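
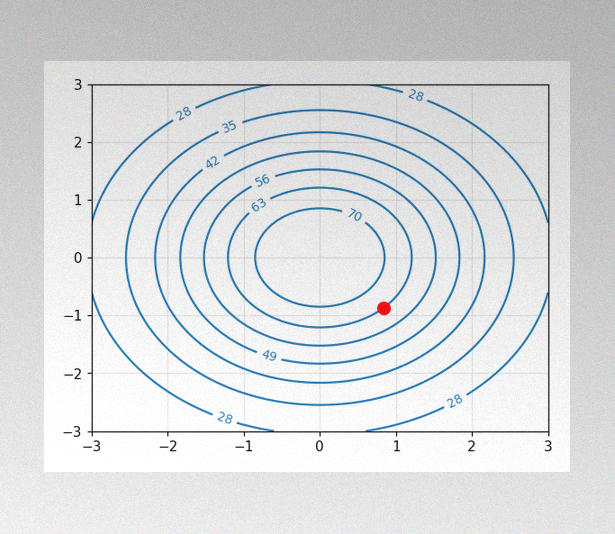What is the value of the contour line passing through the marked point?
The image has some photo noise and uneven lighting. The marked point sits on the contour labelled 63.

63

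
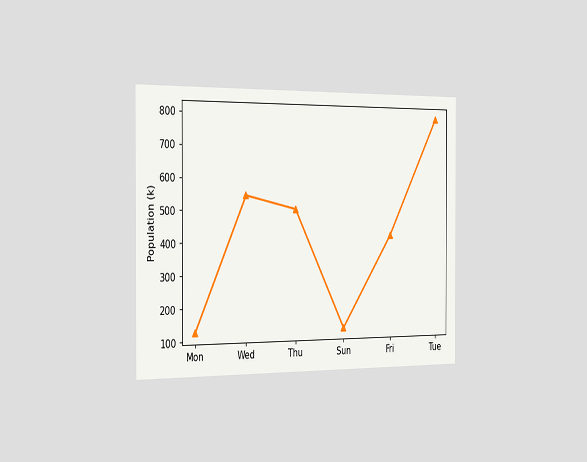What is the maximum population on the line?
798k

The chart is viewed slightly from the left. The highest point is at Tue, and reading across to the y-axis gives 798k.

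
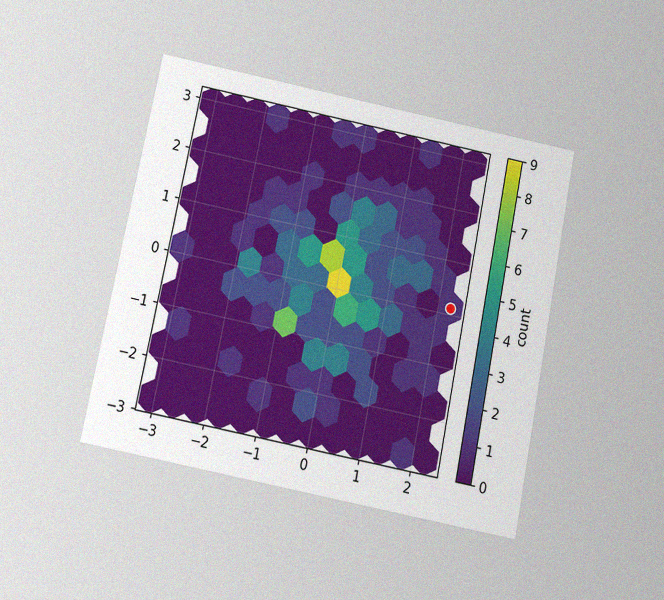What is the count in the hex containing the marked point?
1

The chart is tilted about 11° clockwise and viewed slightly from below, with some photo noise. The marked hex reads 1 on the colorbar.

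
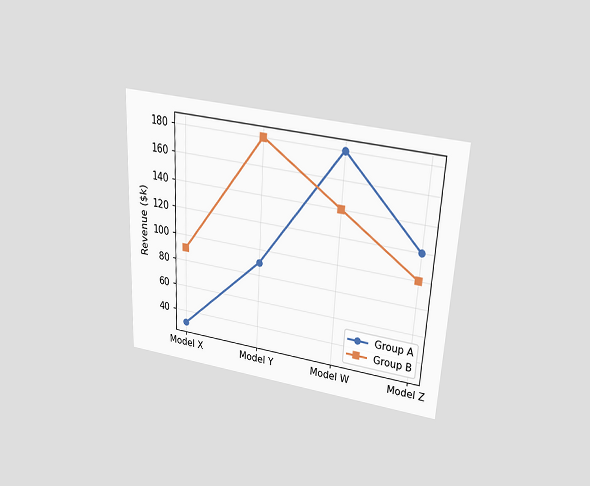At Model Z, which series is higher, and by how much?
Group A, by $20k

The chart is tilted about 3° clockwise and viewed slightly from above. At Model Z, Group A sits above the other line by $20k.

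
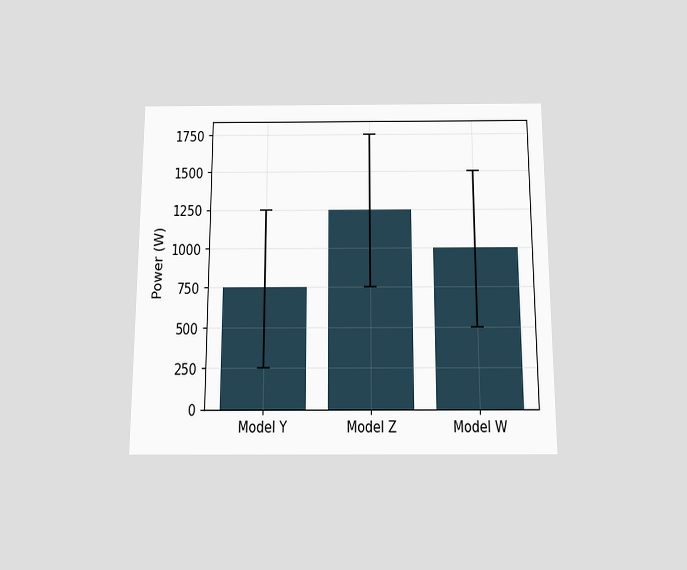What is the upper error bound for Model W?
1500W

The chart is viewed slightly from below. The Model W bar's upper whisker reaches 1500W.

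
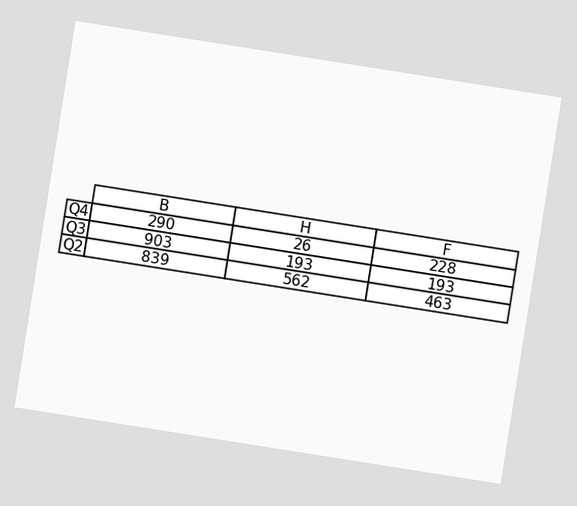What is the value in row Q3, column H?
The chart is tilted about 9° clockwise. The (Q3, H) cell reads 193.

193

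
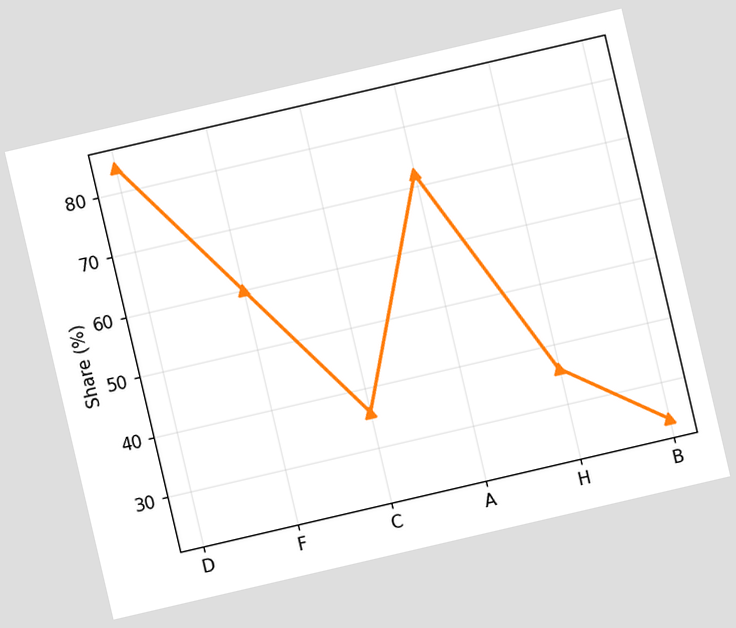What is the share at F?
60%

The chart is tilted about 13° counter-clockwise. At F, the line is at 60%.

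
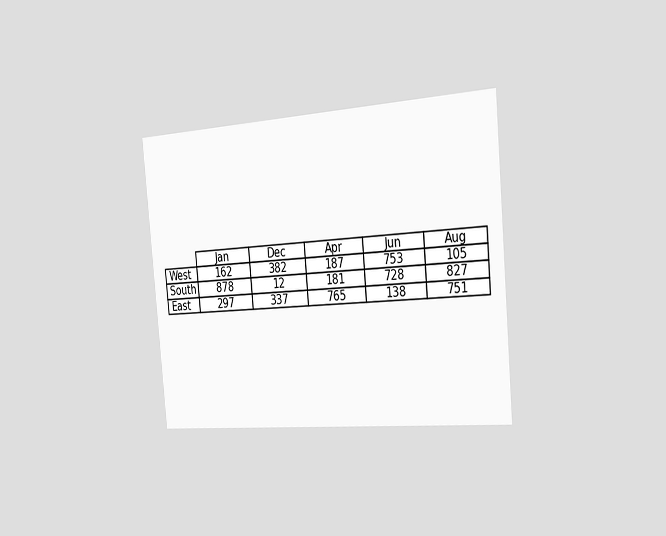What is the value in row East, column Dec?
337

The chart is tilted about 5° counter-clockwise and viewed slightly from the right. The (East, Dec) cell reads 337.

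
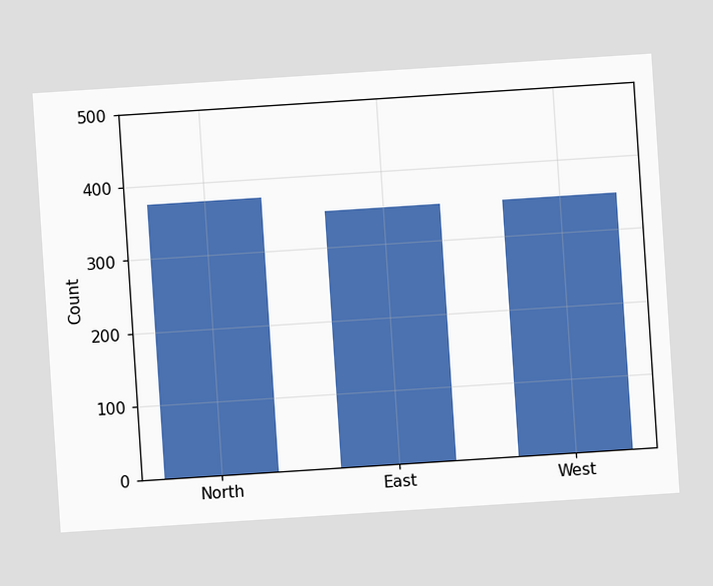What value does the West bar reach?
The chart is tilted about 4° counter-clockwise. Reading along the chart's y-axis, the West bar reaches 350.

350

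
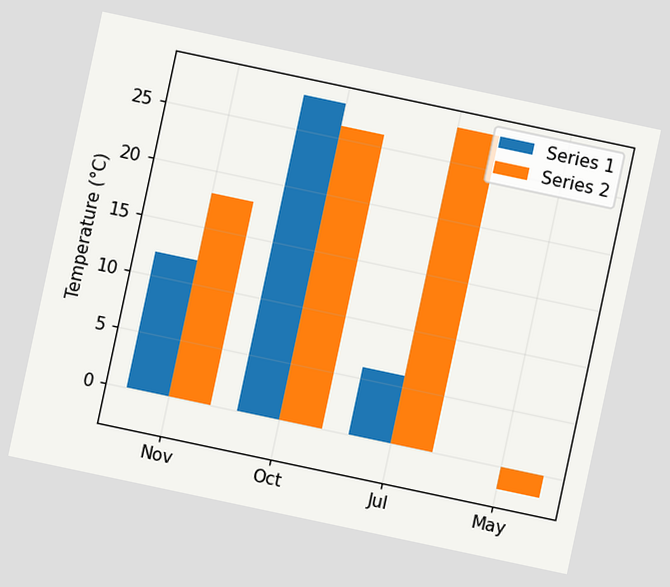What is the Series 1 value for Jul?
The chart is tilted about 12° clockwise. The Series 1 bar at Jul reaches 6°C on the y-axis.

6°C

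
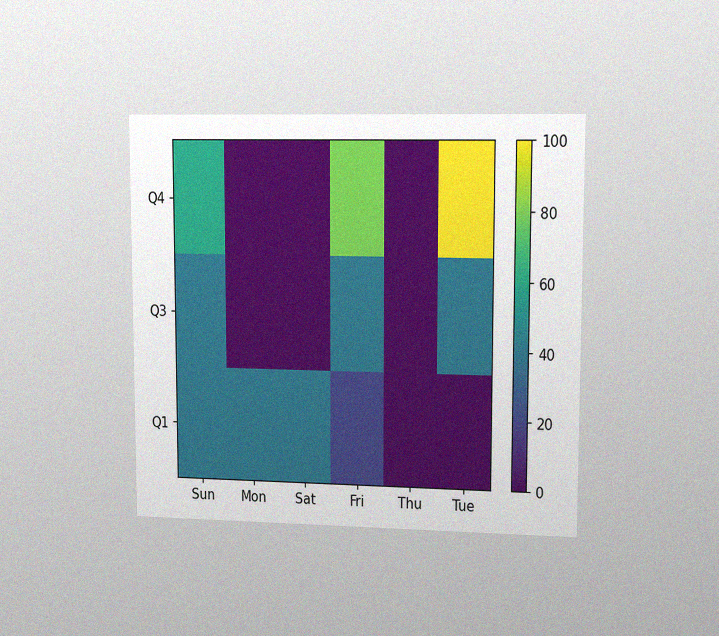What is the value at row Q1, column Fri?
The chart is viewed slightly from the right, with some photo noise. Matching cell (Q1, Fri) against the colorbar gives 20.

20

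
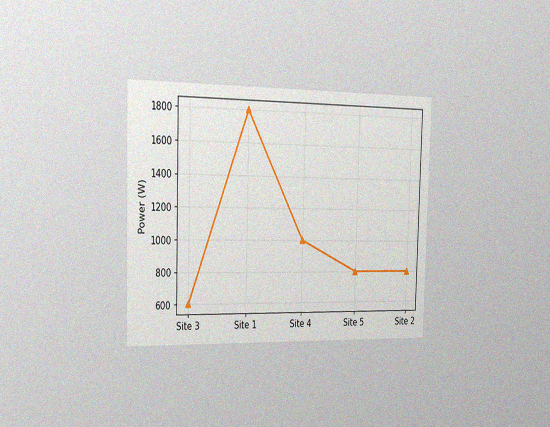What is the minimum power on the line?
The chart is viewed slightly from the left, with some photo noise. The lowest point is at Site 3, and reading across to the y-axis gives 600W.

600W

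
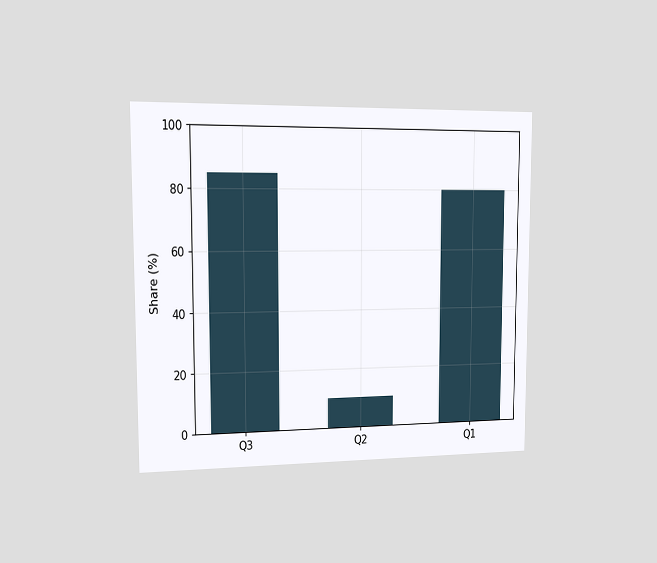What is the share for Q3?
The chart is viewed slightly from the left. Reading along the chart's y-axis, the Q3 bar reaches 85%.

85%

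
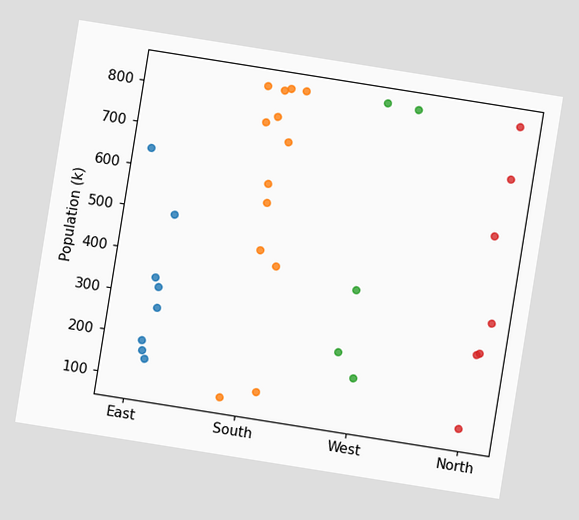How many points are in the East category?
8

The chart is tilted about 9° clockwise. Counting the markers in the East column gives 8.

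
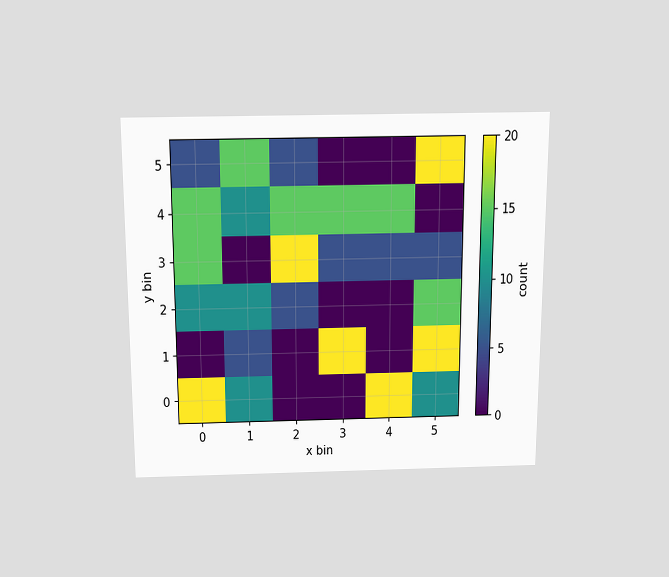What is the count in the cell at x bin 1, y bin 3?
The chart is viewed slightly from above. Matching the cell (1, 3) against the colorbar gives 0.

0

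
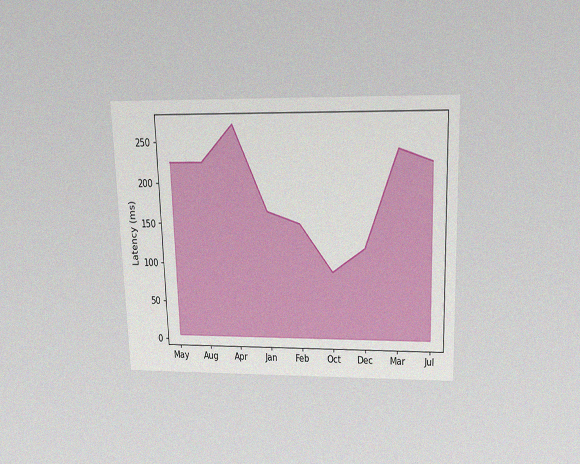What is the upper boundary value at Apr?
The chart is viewed slightly from above, with some photo noise. At Apr the upper boundary is at 270ms.

270ms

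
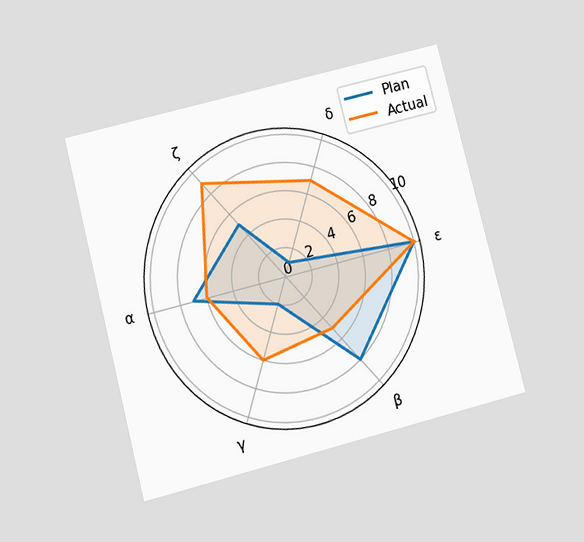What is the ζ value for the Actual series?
9

The chart is tilted about 14° counter-clockwise and viewed at a slight angle. On the ζ axis, Actual reaches 9.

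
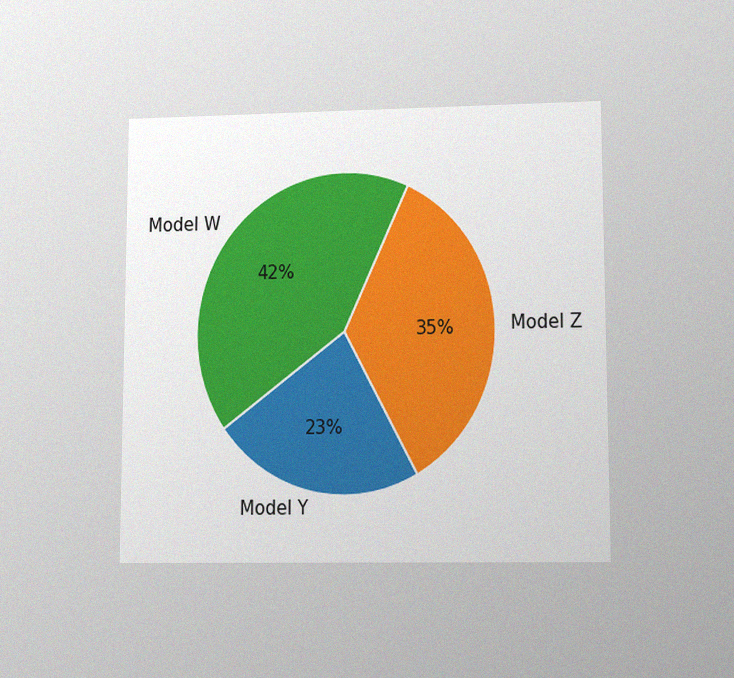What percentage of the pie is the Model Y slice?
23%

The chart is viewed at a slight angle, with some photo noise. The Model Y slice takes up 23% of the pie.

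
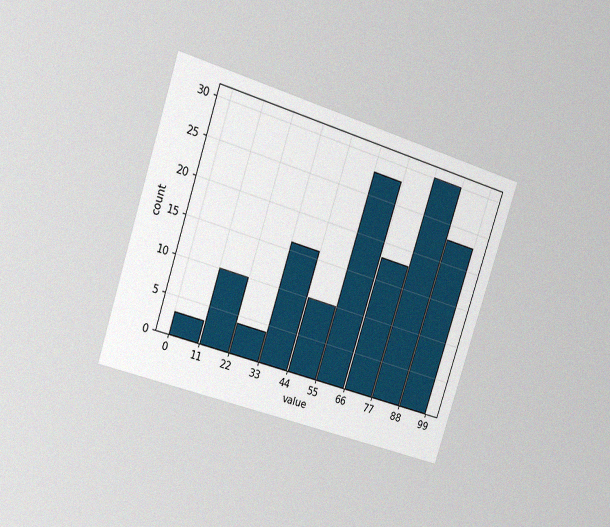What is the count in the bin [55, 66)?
The chart is tilted about 18° clockwise and viewed slightly from the left, with some photo noise. The [55, 66) bin has height 28.

28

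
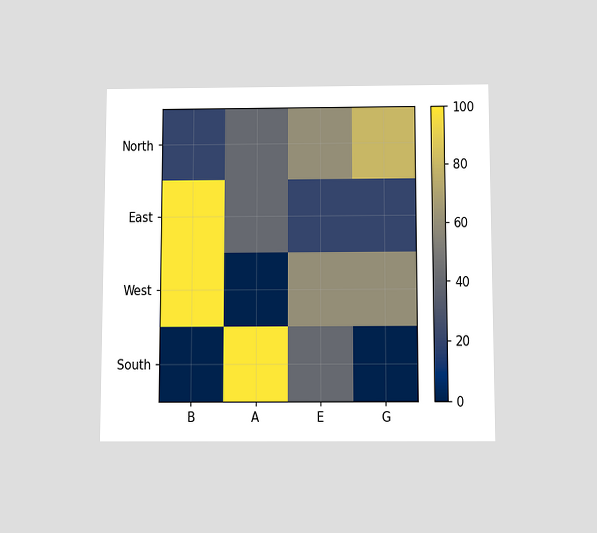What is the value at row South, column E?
The chart is viewed slightly from below. Matching cell (South, E) against the colorbar gives 40.

40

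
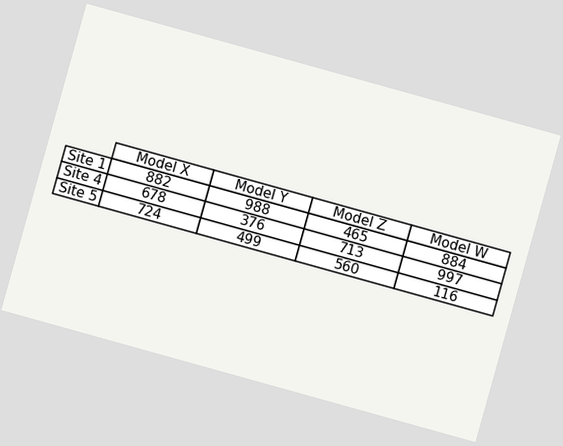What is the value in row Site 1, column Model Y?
988

The chart is tilted about 16° clockwise. The (Site 1, Model Y) cell reads 988.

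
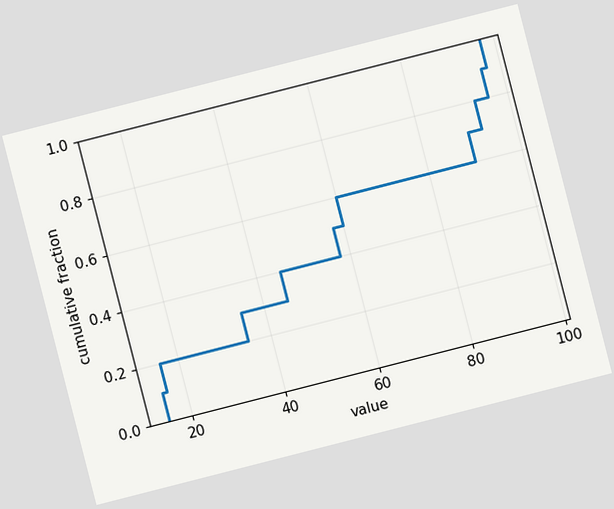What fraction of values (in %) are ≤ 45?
The chart is tilted about 14° counter-clockwise. At x=45 the ECDF step is at 40%.

40%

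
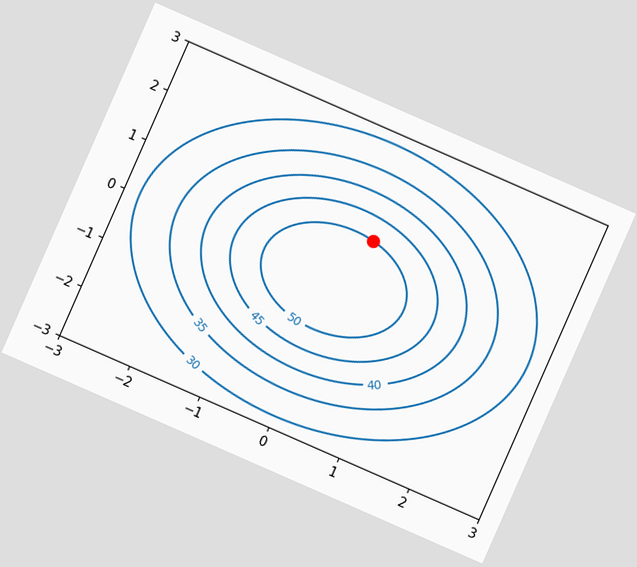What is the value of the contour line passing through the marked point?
The chart is tilted about 24° clockwise. The marked point sits on the contour labelled 50.

50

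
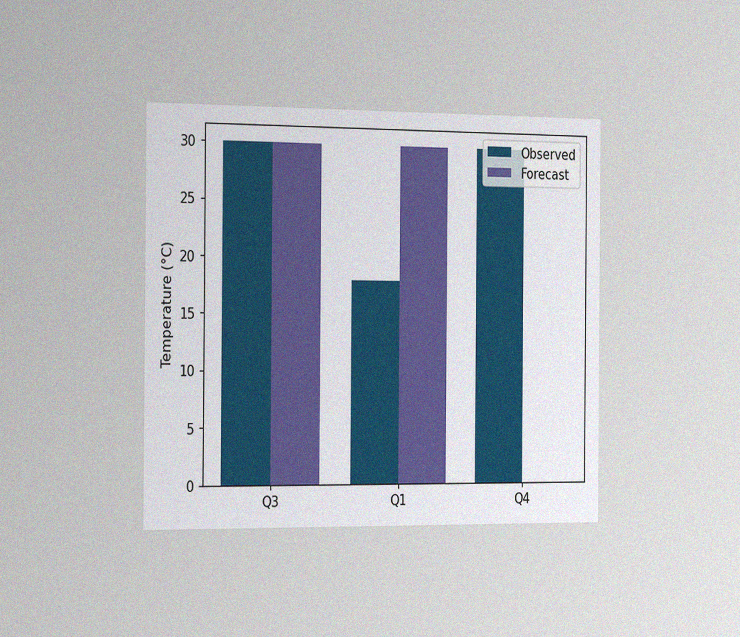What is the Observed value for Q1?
The chart is viewed slightly from the left, with some photo noise. The Observed bar at Q1 reaches 18°C on the y-axis.

18°C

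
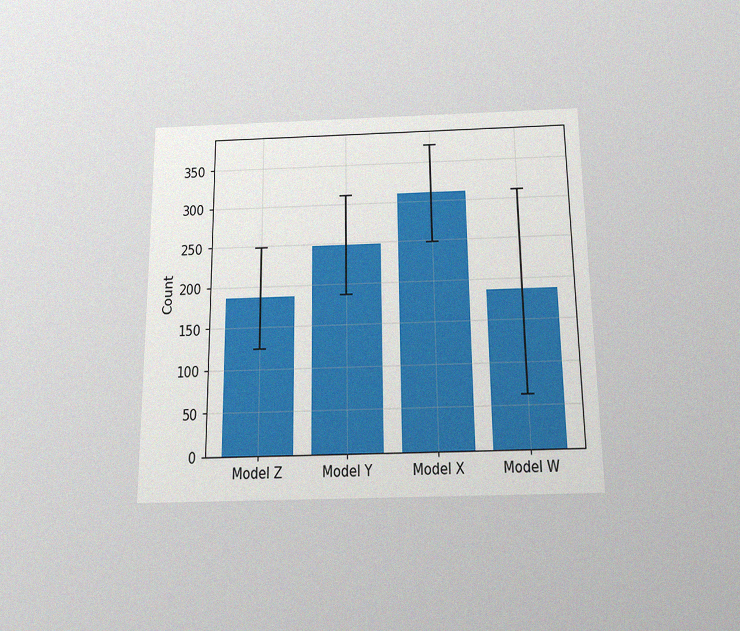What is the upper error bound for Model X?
372

The chart is viewed slightly from below, with some photo noise. The Model X bar's upper whisker reaches 372.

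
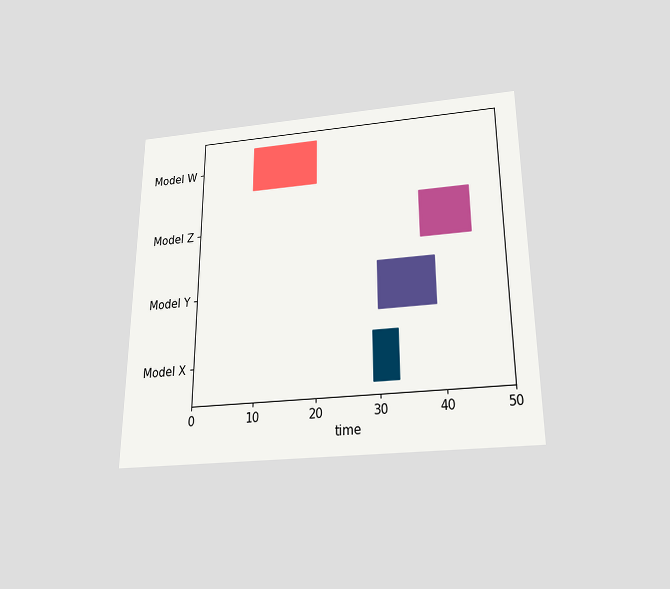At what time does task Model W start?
The chart is viewed slightly from below. The Model W bar begins at t=9.

9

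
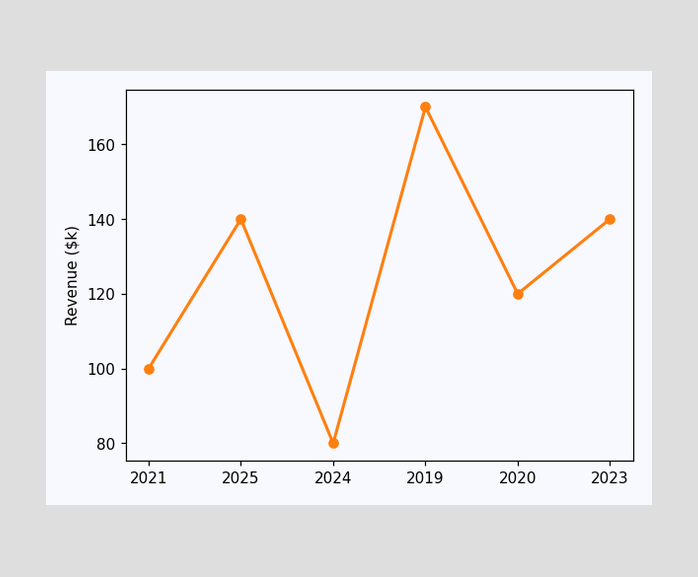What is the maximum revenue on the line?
$170k

The highest point is at 2019, and reading across to the y-axis gives $170k.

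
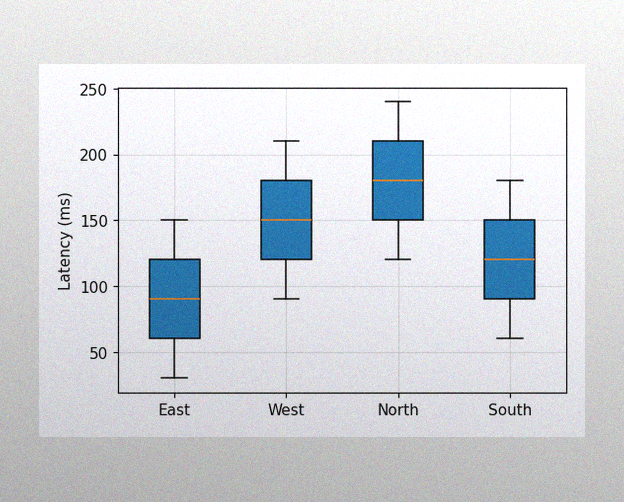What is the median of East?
The image has some photo noise and uneven lighting. The median line in the East box sits at 90ms.

90ms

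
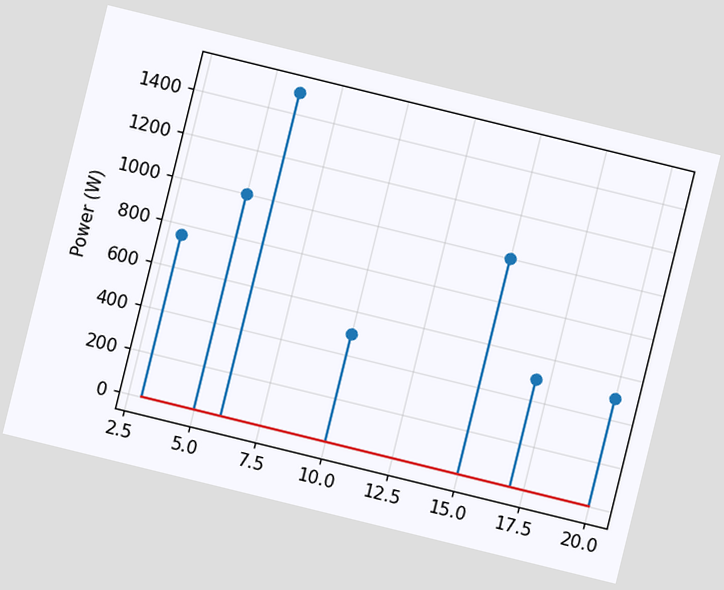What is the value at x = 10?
500W

The chart is tilted about 14° clockwise. The stem at x=10 reaches 500W.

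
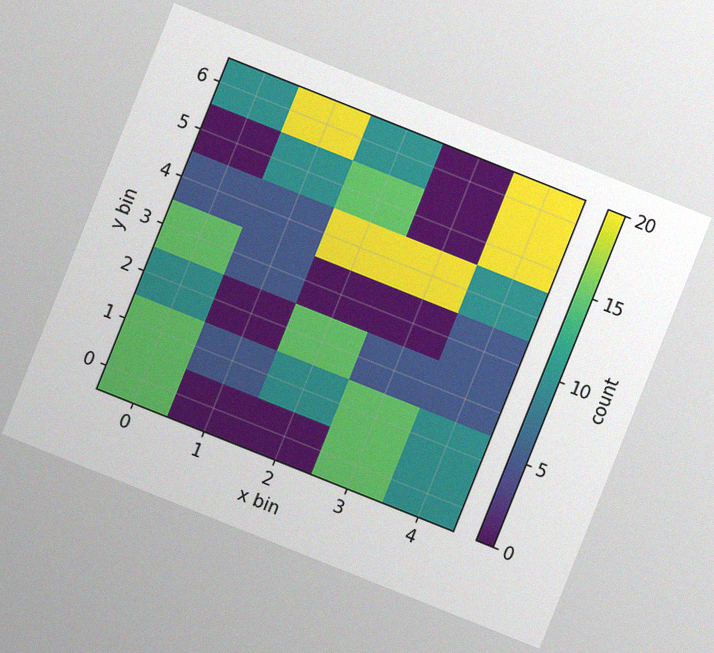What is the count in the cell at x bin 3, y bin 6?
The chart is tilted about 22° clockwise, with some photo noise. Matching the cell (3, 6) against the colorbar gives 0.

0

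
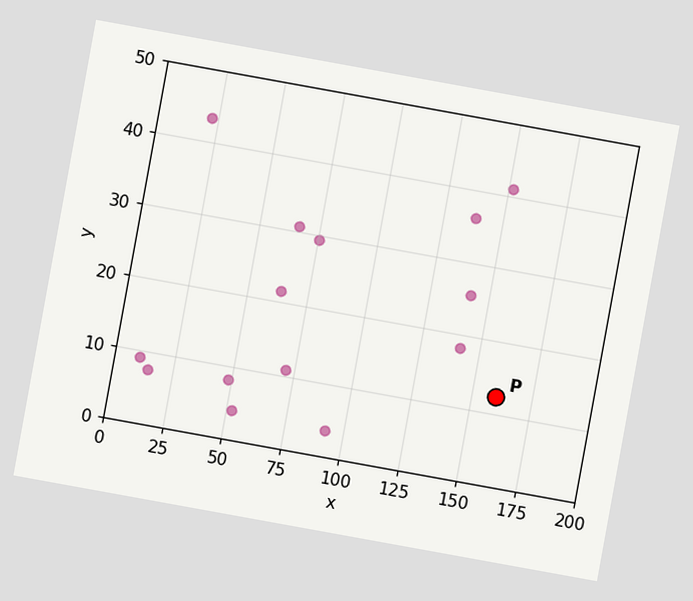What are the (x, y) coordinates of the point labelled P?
The chart is tilted about 10° clockwise. Following the gridlines from P to each axis, P sits at (160, 12.5).

(160, 12.5)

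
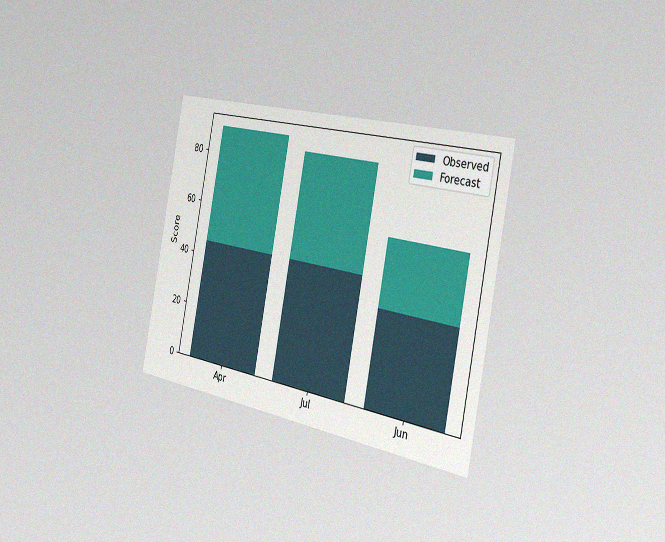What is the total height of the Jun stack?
60

The chart is tilted about 11° clockwise and viewed slightly from the right, with some photo noise. The Jun stack's top reaches 60 on the y-axis.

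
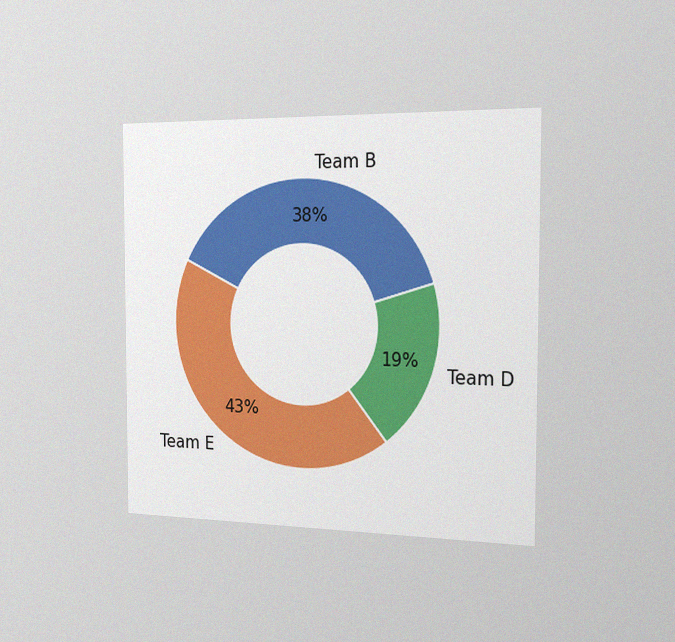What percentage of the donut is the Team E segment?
The chart is viewed slightly from the right, with some photo noise. The Team E segment takes up 43% of the ring.

43%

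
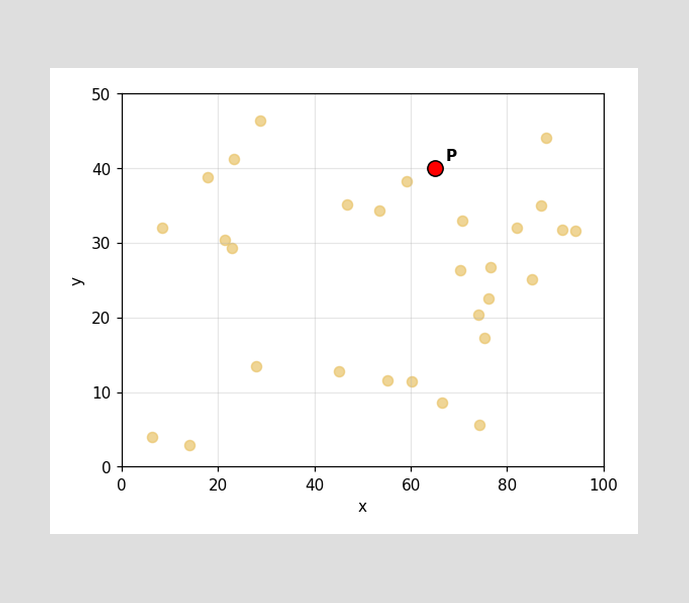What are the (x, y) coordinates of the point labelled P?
Following the gridlines from P to each axis, P sits at (65, 40).

(65, 40)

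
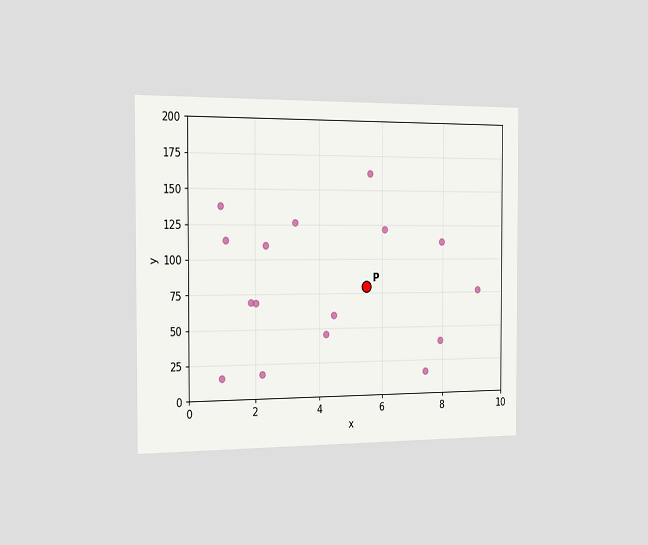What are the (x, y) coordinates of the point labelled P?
(5.5, 80)

The chart is viewed slightly from the left. Following the gridlines from P to each axis, P sits at (5.5, 80).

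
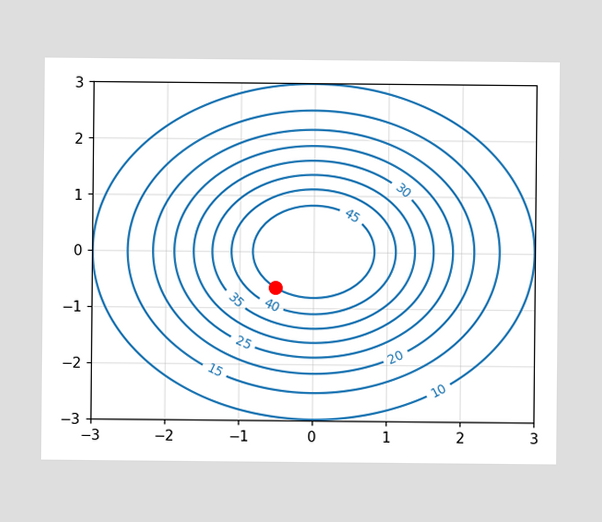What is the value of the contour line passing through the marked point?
45

The marked point sits on the contour labelled 45.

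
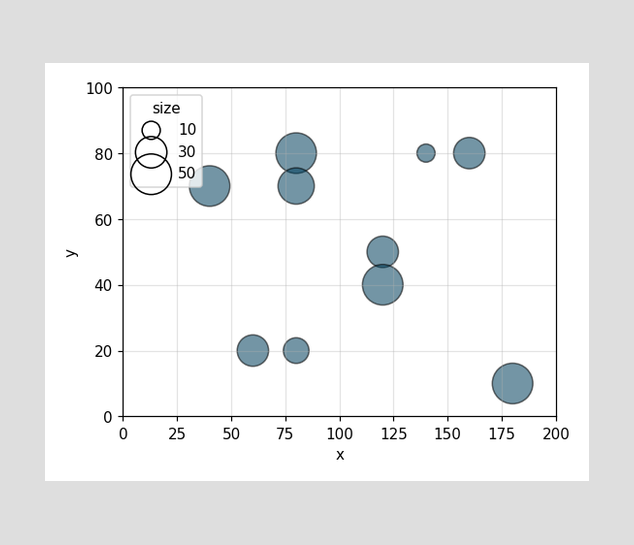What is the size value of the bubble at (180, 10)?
50

Matching the bubble at (180, 10) against the size legend gives 50.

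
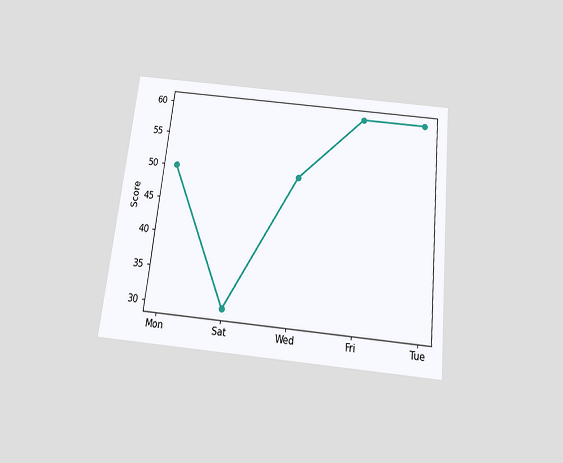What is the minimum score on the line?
The chart is tilted about 6° clockwise and viewed slightly from below. The lowest point is at Sat, and reading across to the y-axis gives 30.

30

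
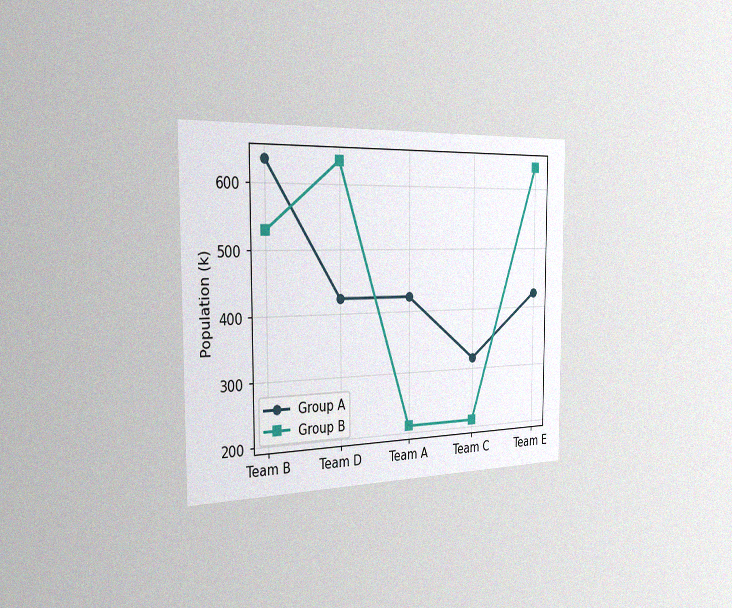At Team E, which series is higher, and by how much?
Group B, by 212k

The chart is viewed slightly from the left, with some photo noise. At Team E, Group B sits above the other line by 212k.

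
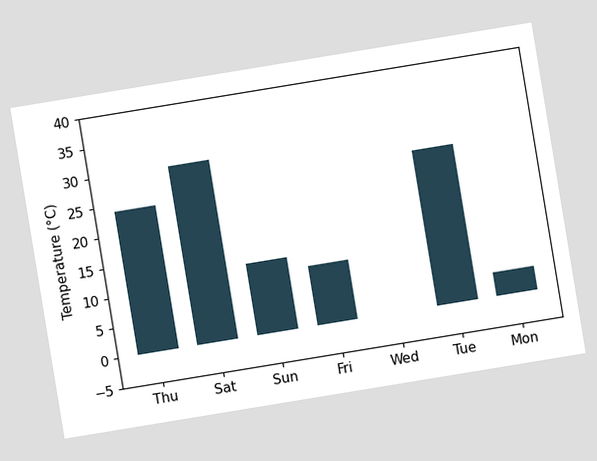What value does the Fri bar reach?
The chart is tilted about 9° counter-clockwise. Reading along the chart's y-axis, the Fri bar reaches 10°C.

10°C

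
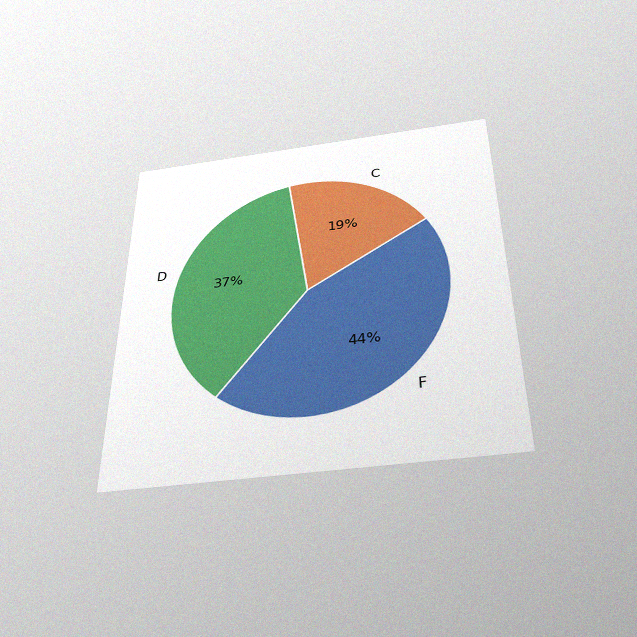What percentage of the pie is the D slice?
The chart is viewed slightly from below, with some photo noise. The D slice takes up 37% of the pie.

37%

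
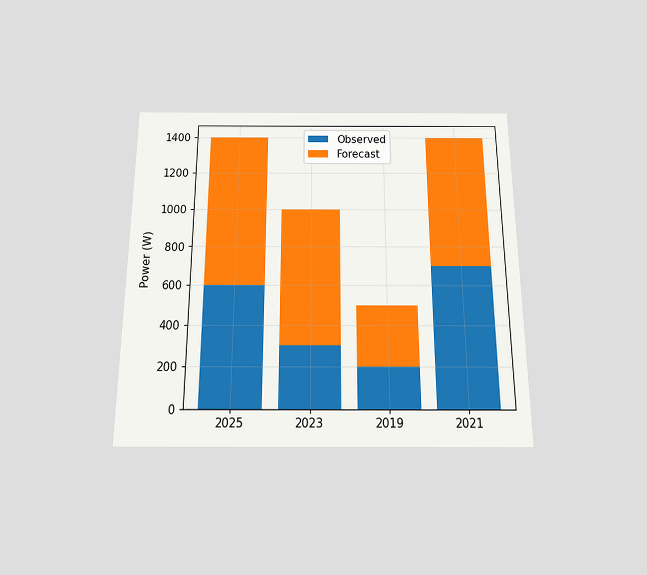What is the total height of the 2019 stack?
500W

The chart is viewed slightly from below. The 2019 stack's top reaches 500W on the y-axis.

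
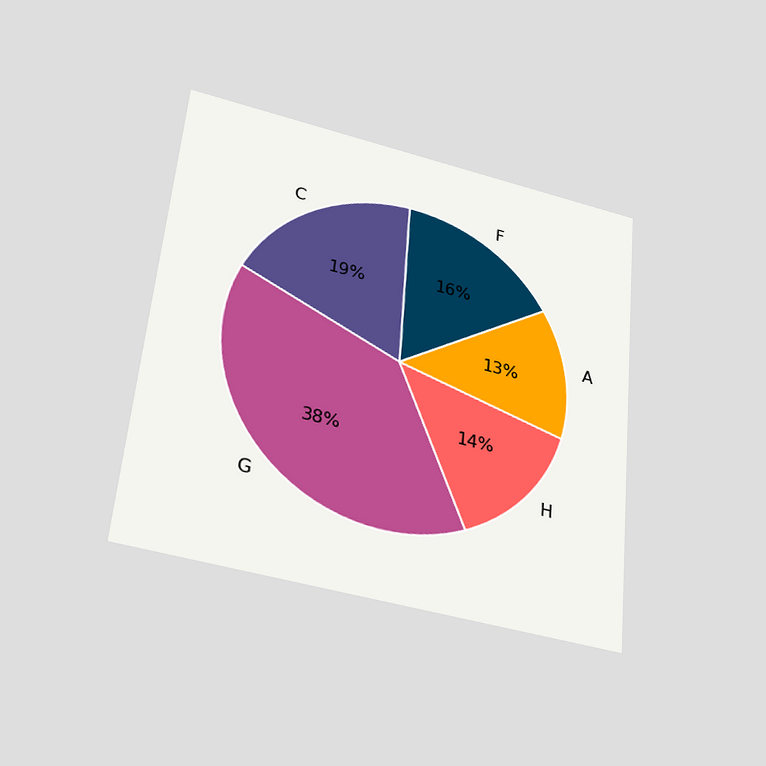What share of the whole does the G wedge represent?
The chart is tilted about 5° clockwise and viewed slightly from below. The G slice takes up 38% of the pie.

38%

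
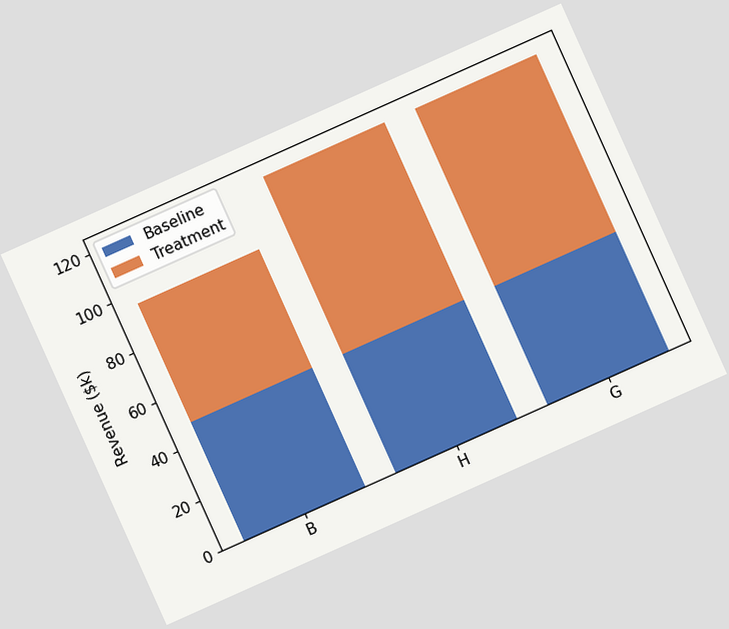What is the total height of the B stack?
The chart is tilted about 24° counter-clockwise. The B stack's top reaches $96k on the y-axis.

$96k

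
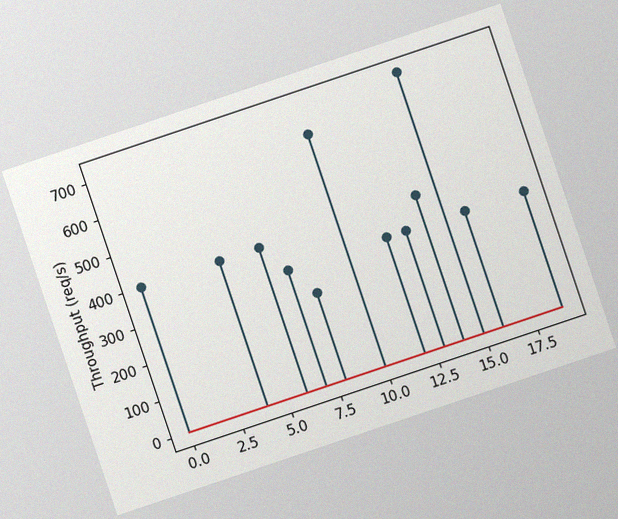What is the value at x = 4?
400req/s

The chart is tilted about 19° counter-clockwise, with some photo noise. The stem at x=4 reaches 400req/s.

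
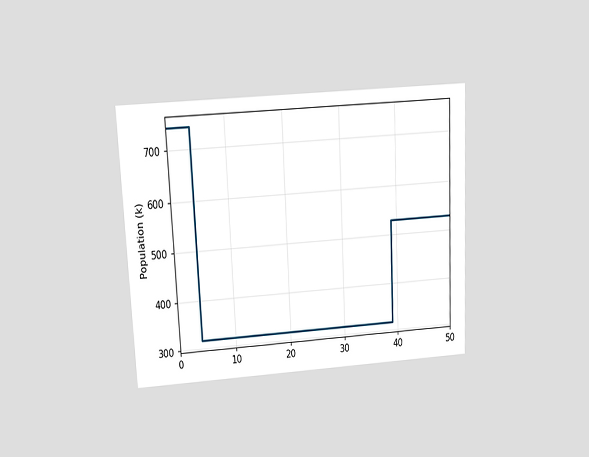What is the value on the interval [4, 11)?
The chart is tilted about 3° counter-clockwise and viewed slightly from above. On [4, 11) the step sits at 318k.

318k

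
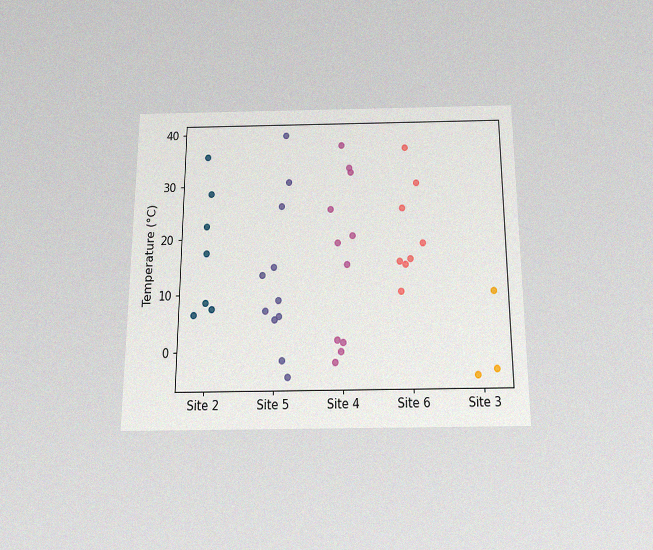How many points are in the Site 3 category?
3

The chart is viewed slightly from below, with some photo noise. Counting the markers in the Site 3 column gives 3.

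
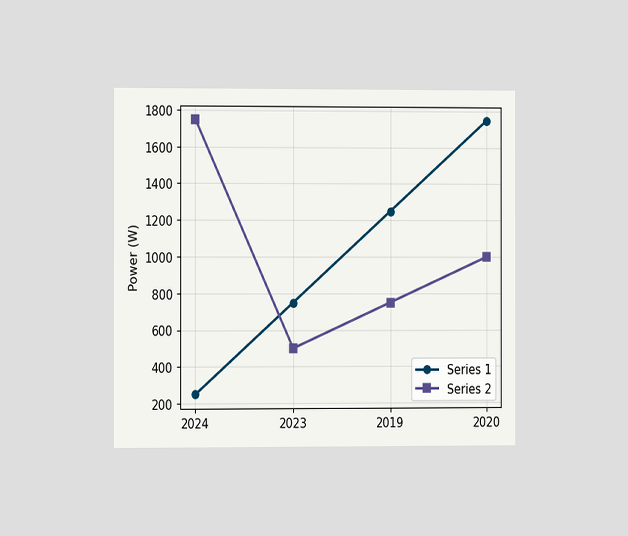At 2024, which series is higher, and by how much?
The chart is viewed slightly from the left. At 2024, Series 2 sits above the other line by 1500W.

Series 2, by 1500W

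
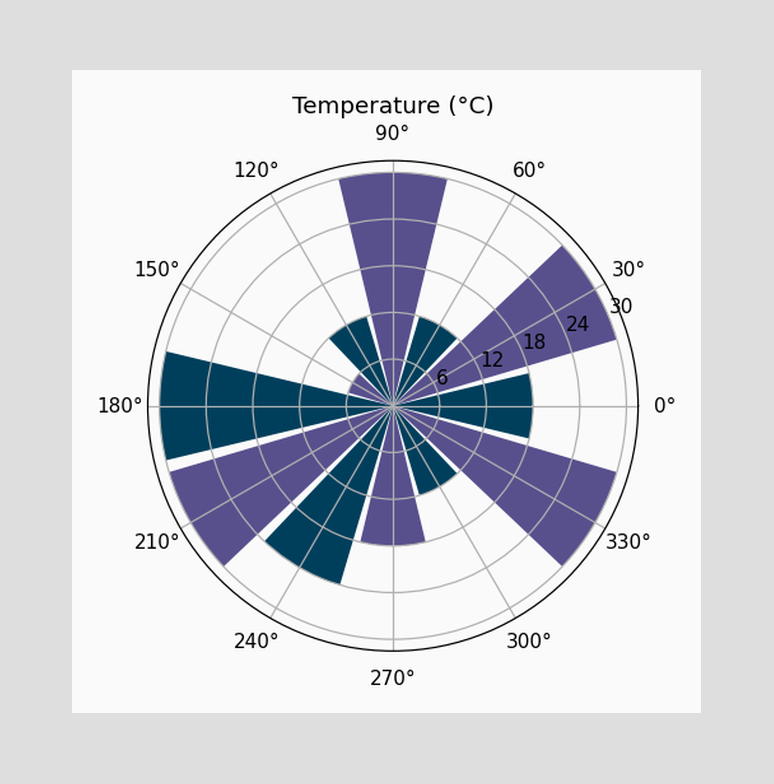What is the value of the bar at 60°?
12°C

The bar at 60° reaches 12°C on the radial axis.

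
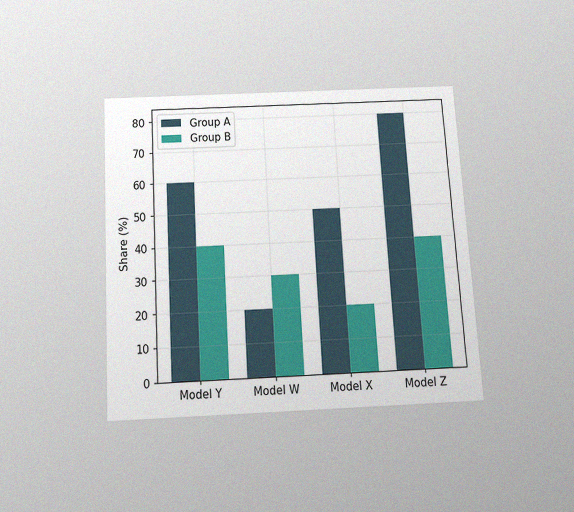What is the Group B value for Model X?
20%

The chart is tilted about 3° counter-clockwise and viewed slightly from below, with some photo noise. The Group B bar at Model X reaches 20% on the y-axis.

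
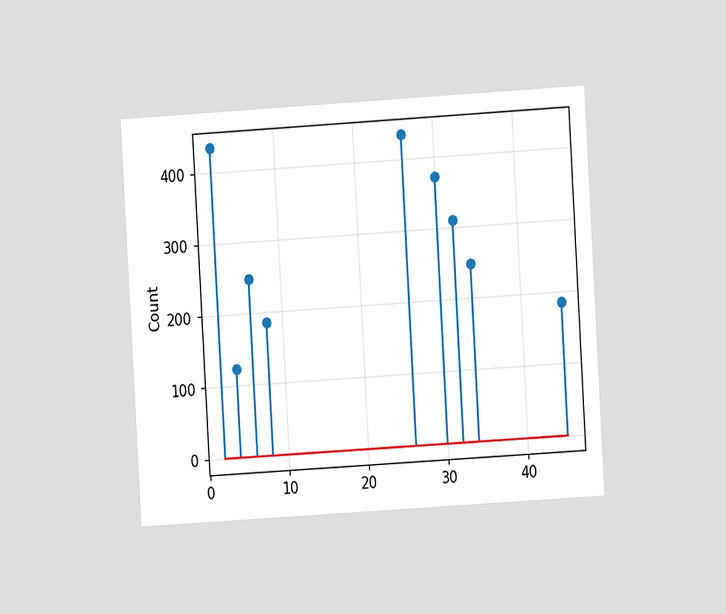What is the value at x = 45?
186

The chart is tilted about 3° counter-clockwise and viewed at a slight angle. The stem at x=45 reaches 186.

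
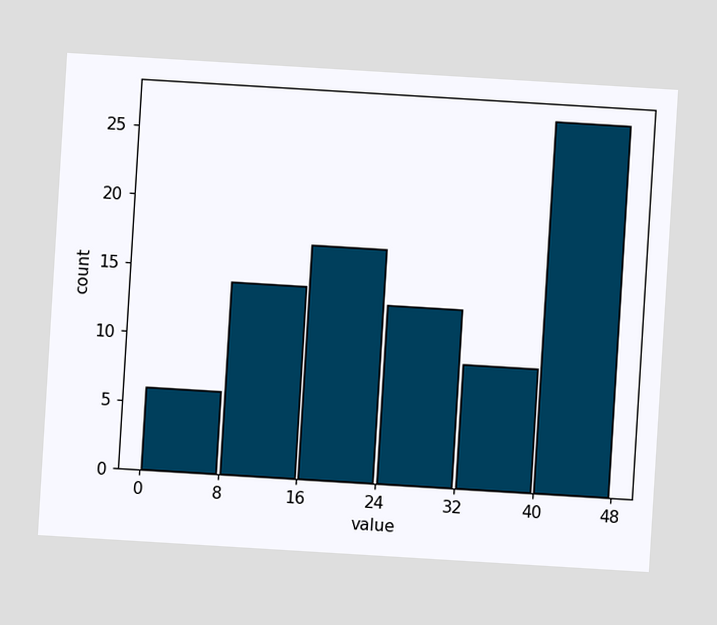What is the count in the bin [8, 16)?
The chart is tilted about 3° clockwise. The [8, 16) bin has height 14.

14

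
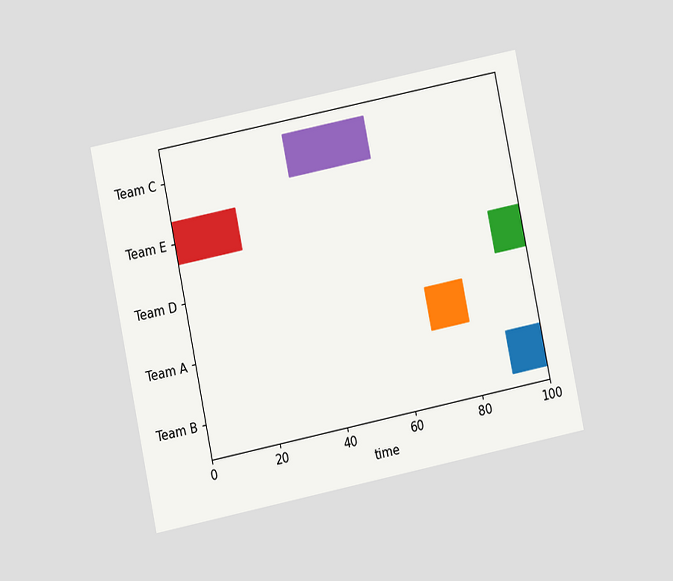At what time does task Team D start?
The chart is tilted about 12° counter-clockwise and viewed at a slight angle. The Team D bar begins at t=91.

91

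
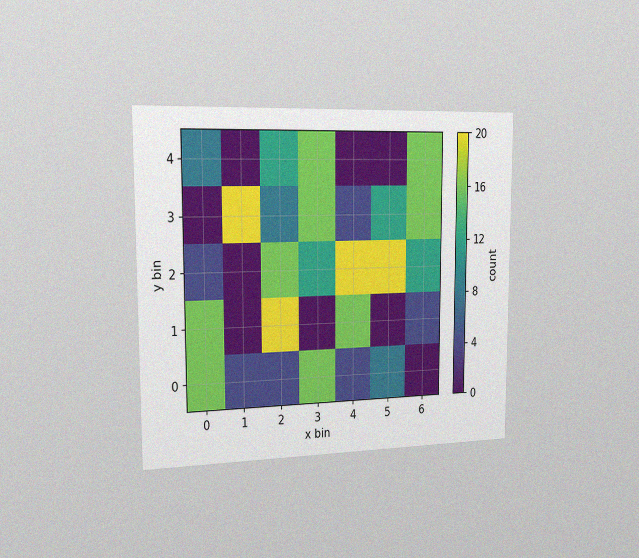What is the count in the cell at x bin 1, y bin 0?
The chart is viewed slightly from the left, with some photo noise. Matching the cell (1, 0) against the colorbar gives 4.

4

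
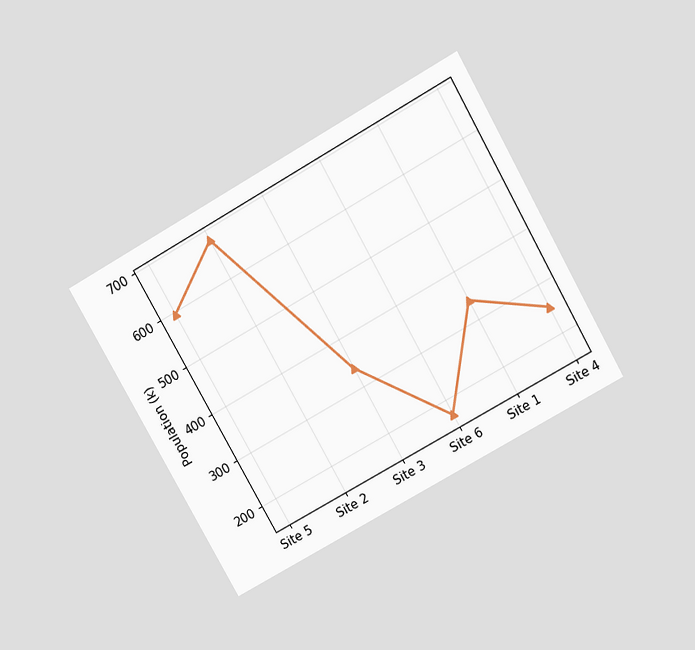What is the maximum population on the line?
680k

The chart is tilted about 29° counter-clockwise and viewed slightly from above. The highest point is at Site 2, and reading across to the y-axis gives 680k.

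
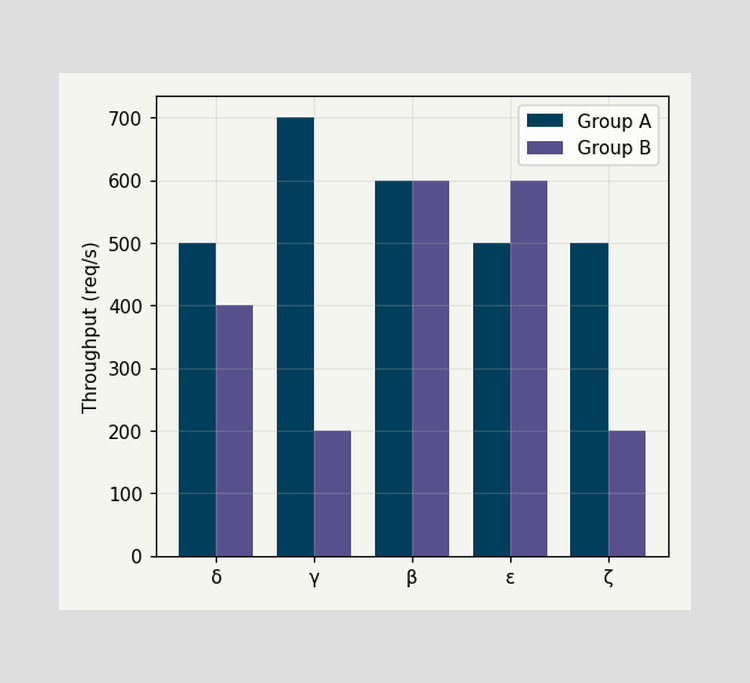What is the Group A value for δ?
500req/s

The Group A bar at δ reaches 500req/s on the y-axis.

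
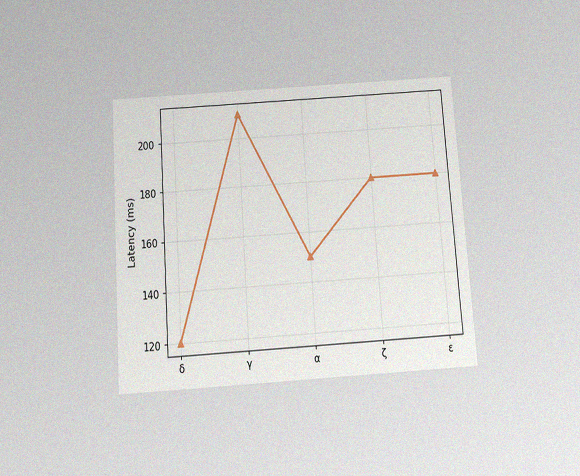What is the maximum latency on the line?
210ms

The chart is tilted about 4° counter-clockwise and viewed slightly from below, with some photo noise. The highest point is at γ, and reading across to the y-axis gives 210ms.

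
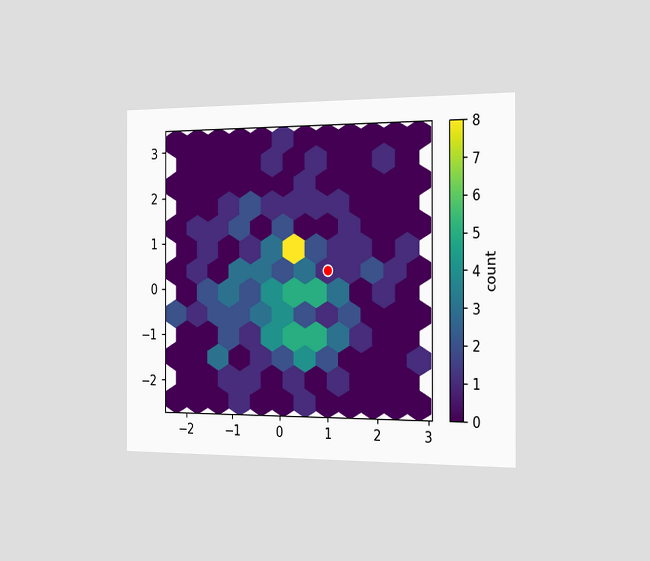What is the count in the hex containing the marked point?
The chart is viewed slightly from the right. The marked hex reads 1 on the colorbar.

1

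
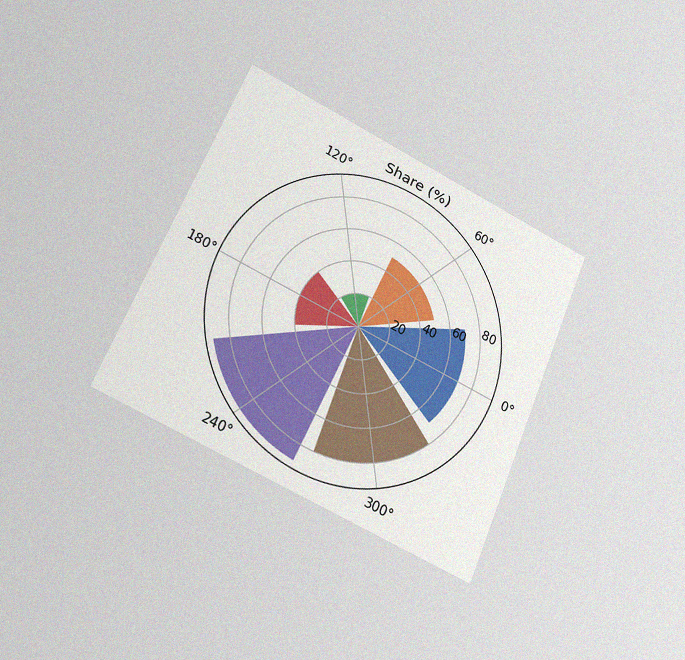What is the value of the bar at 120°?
The chart is tilted about 23° clockwise and viewed at a slight angle, with some photo noise. The bar at 120° reaches 20% on the radial axis.

20%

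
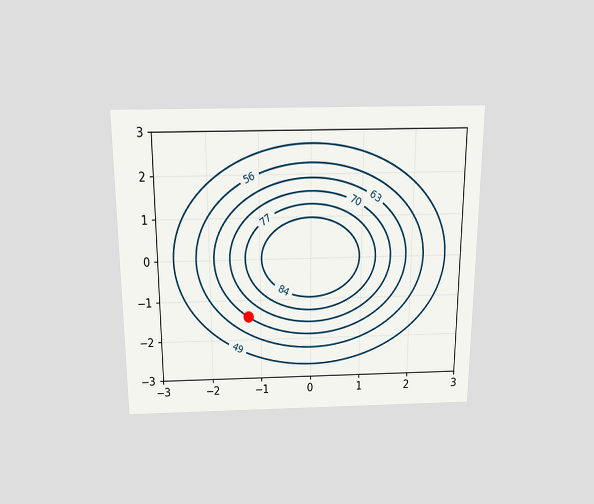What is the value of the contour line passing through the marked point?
63

The chart is viewed slightly from above. The marked point sits on the contour labelled 63.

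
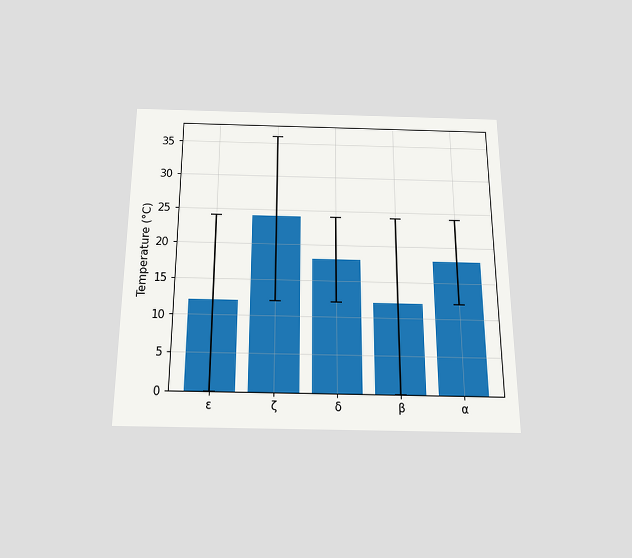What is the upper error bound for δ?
24°C

The chart is viewed slightly from below. The δ bar's upper whisker reaches 24°C.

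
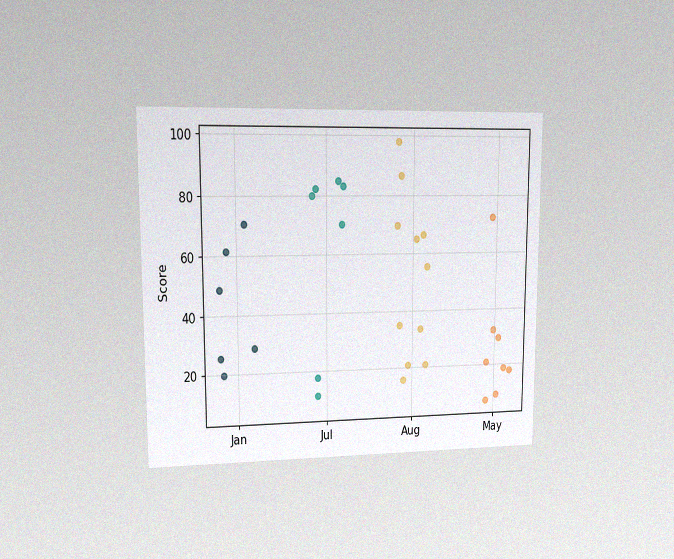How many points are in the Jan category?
6

The chart is viewed at a slight angle, with some photo noise. Counting the markers in the Jan column gives 6.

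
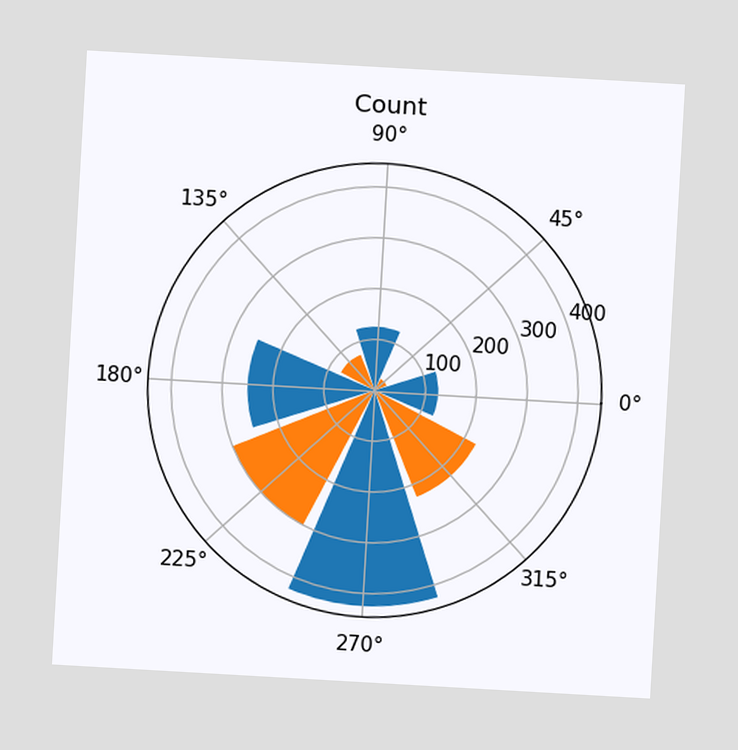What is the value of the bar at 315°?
The chart is tilted about 3° clockwise. The bar at 315° reaches 225 on the radial axis.

225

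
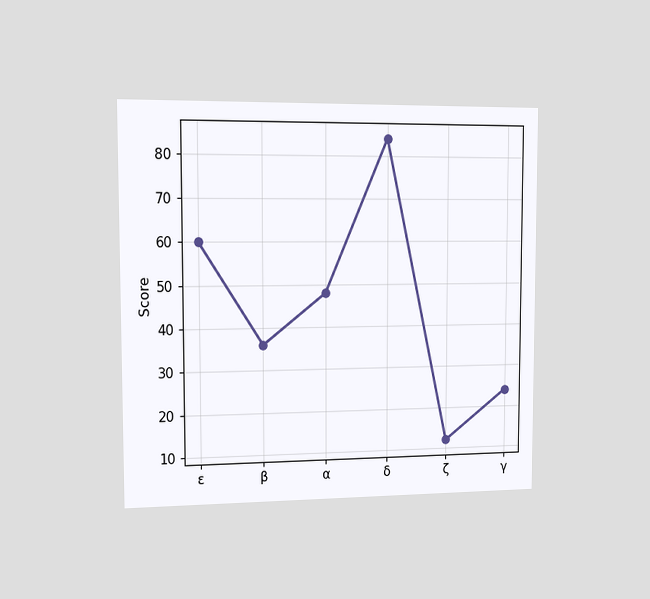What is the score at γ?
24

The chart is viewed slightly from the left. At γ, the line is at 24.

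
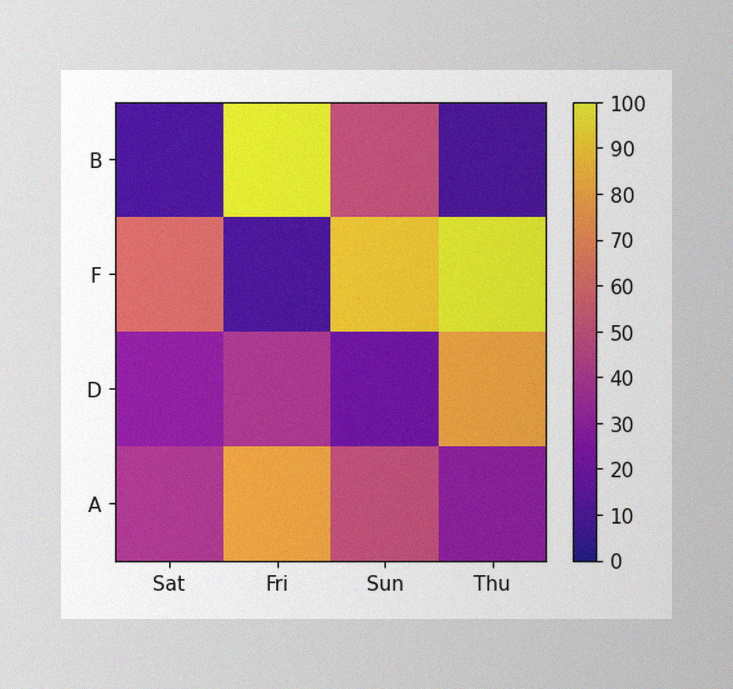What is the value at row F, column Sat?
The image has some photo noise and uneven lighting. Matching cell (F, Sat) against the colorbar gives 60.

60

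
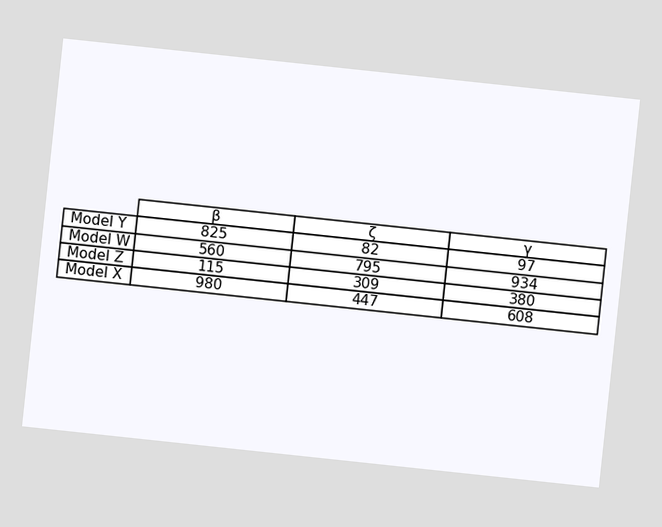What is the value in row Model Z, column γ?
380

The chart is tilted about 6° clockwise. The (Model Z, γ) cell reads 380.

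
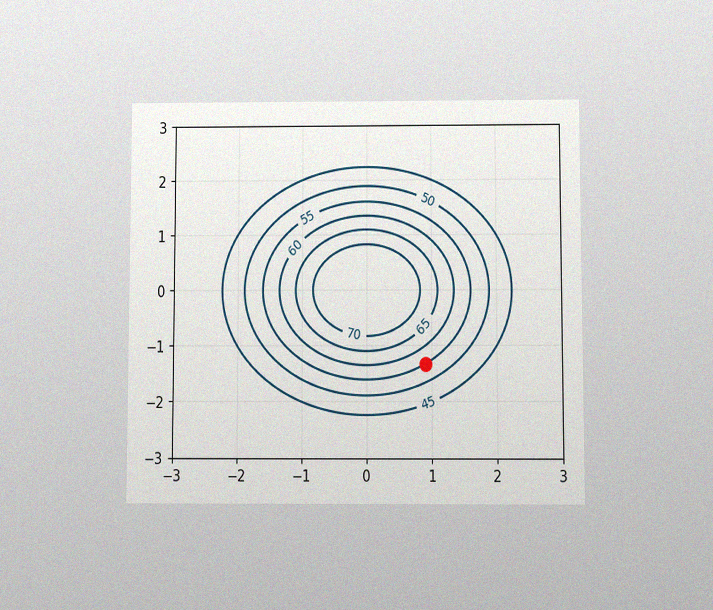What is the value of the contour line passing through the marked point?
55

The chart is viewed slightly from below, with some photo noise. The marked point sits on the contour labelled 55.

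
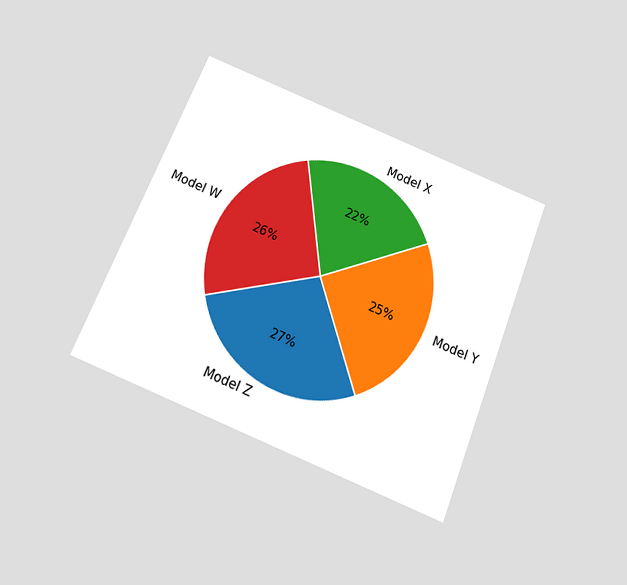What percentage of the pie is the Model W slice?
26%

The chart is tilted about 22° clockwise and viewed slightly from below. The Model W slice takes up 26% of the pie.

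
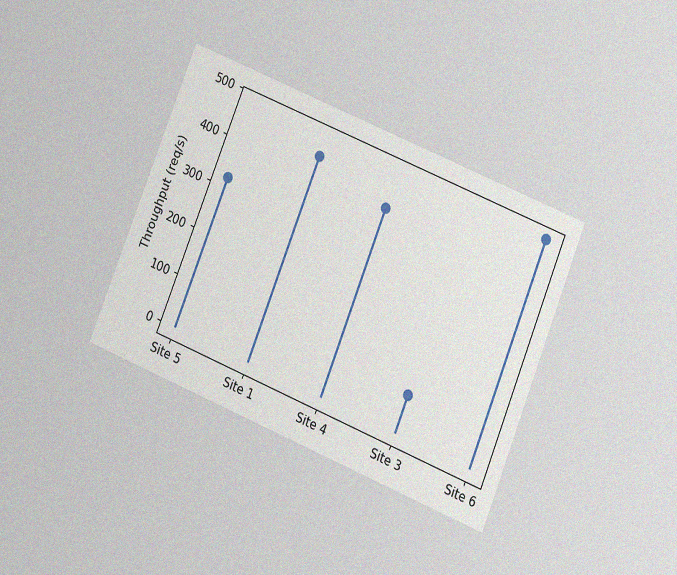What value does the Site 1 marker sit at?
440req/s

The chart is tilted about 22° clockwise and viewed at a slight angle, with some photo noise. The Site 1 marker sits at 440req/s.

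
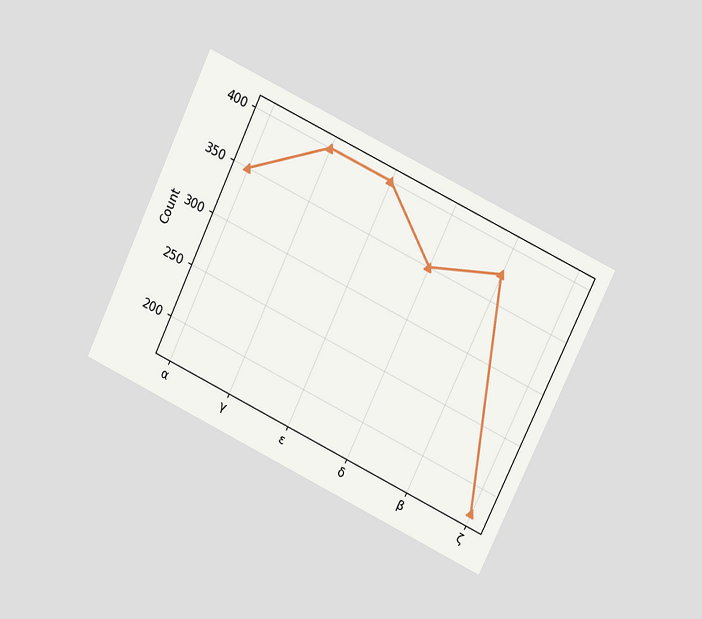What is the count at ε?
400

The chart is tilted about 25° clockwise and viewed at a slight angle. At ε, the line is at 400.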